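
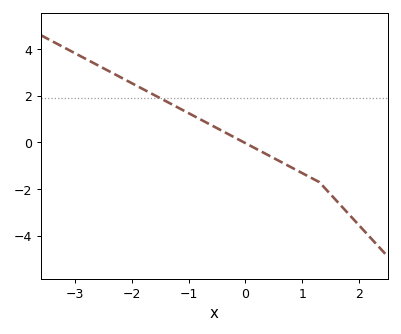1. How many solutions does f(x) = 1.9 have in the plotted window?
1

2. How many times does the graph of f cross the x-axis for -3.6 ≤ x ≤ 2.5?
1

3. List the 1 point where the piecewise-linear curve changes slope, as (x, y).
(1.3, -1.7)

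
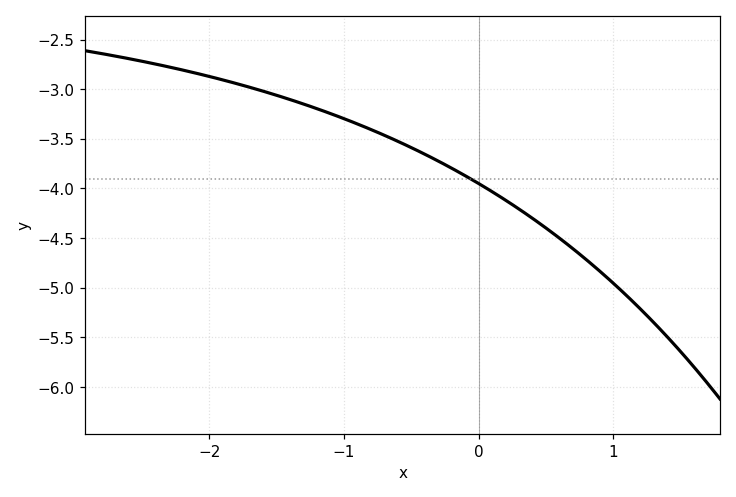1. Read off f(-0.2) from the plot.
-3.8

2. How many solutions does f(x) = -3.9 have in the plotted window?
1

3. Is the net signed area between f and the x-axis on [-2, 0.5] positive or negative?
negative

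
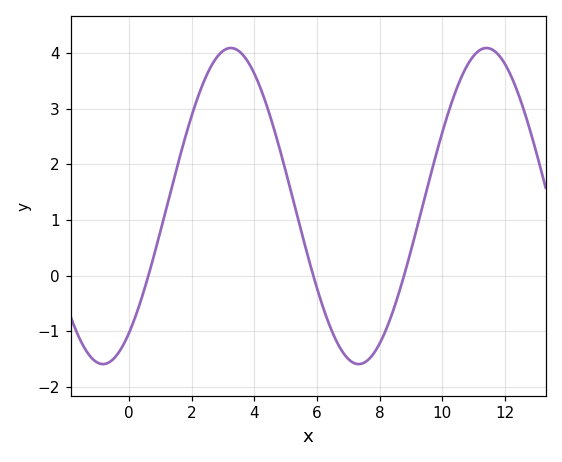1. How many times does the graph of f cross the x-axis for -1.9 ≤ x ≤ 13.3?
3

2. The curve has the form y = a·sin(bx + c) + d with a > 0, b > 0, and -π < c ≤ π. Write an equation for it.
y = 2.84sin(0.77x - 0.93) + 1.25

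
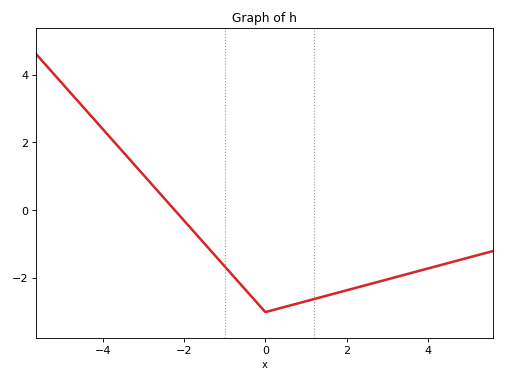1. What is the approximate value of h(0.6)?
-2.81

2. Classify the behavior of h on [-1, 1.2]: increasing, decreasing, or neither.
neither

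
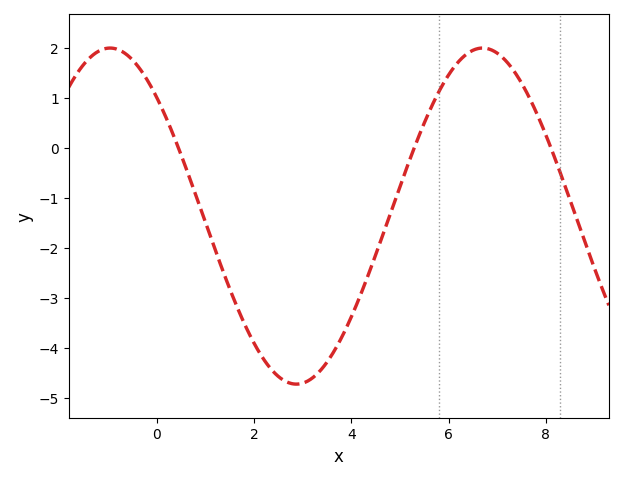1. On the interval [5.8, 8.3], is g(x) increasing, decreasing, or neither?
neither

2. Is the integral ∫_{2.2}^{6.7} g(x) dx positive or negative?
negative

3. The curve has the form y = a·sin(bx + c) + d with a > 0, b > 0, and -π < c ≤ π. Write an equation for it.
y = 3.36sin(0.82x + 2.4) - 1.37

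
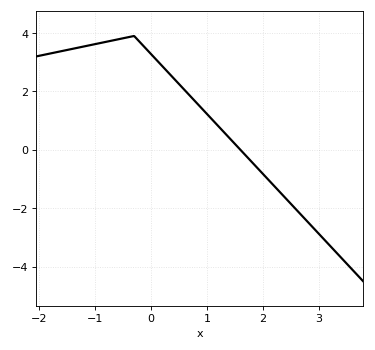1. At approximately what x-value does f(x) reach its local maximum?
-0.302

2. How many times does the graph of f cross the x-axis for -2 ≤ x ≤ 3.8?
1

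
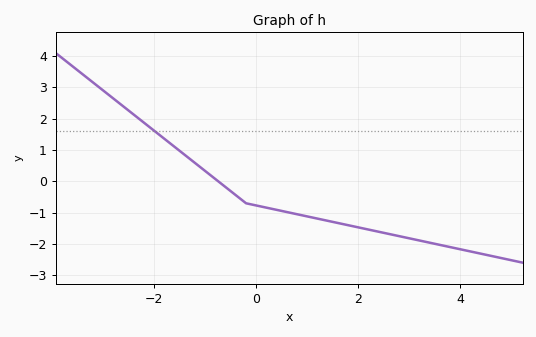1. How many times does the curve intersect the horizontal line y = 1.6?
1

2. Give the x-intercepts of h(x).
-0.8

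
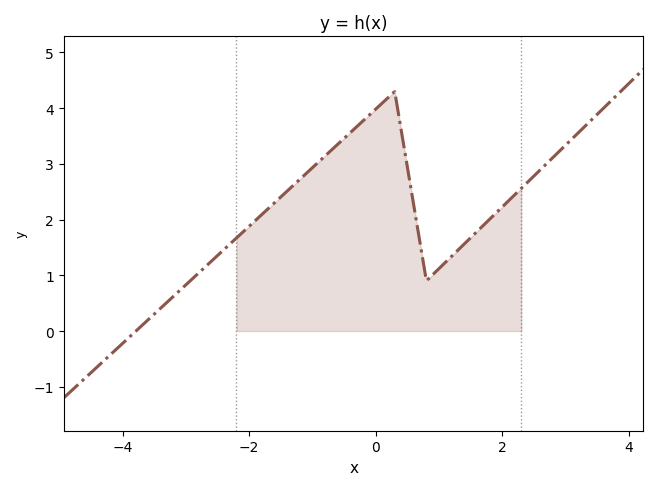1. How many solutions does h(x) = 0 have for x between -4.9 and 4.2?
1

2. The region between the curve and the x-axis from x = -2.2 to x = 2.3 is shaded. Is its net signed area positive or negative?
positive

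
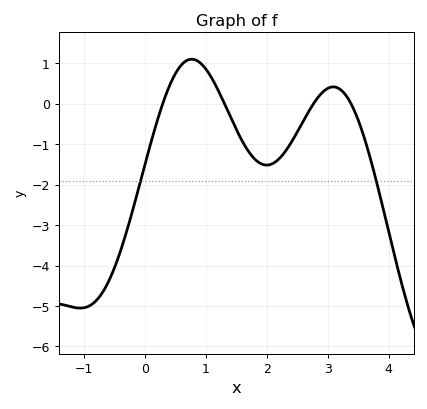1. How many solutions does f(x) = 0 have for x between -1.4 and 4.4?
4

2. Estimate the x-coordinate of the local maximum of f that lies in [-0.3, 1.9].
0.773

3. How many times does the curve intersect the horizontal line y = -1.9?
2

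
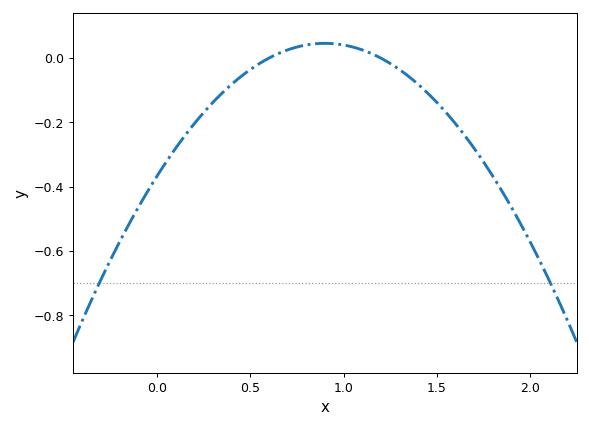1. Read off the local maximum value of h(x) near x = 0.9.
0.04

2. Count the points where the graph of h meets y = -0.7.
2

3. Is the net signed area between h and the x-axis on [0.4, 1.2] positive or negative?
positive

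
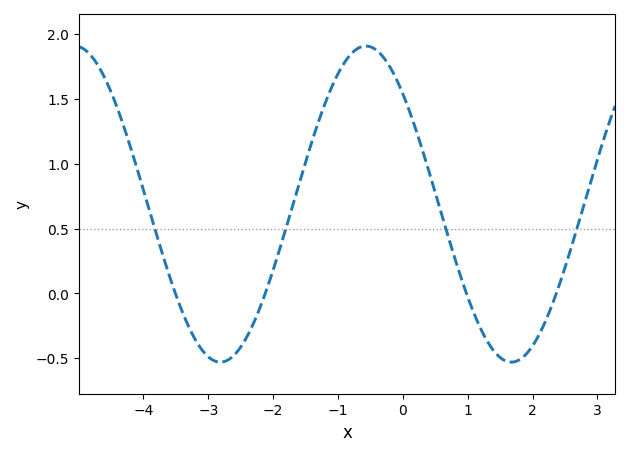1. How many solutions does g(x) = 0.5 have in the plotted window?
4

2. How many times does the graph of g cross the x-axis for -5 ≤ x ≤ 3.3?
4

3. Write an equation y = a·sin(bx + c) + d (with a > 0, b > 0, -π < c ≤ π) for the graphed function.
y = 1.22sin(1.4x + 2.37) + 0.69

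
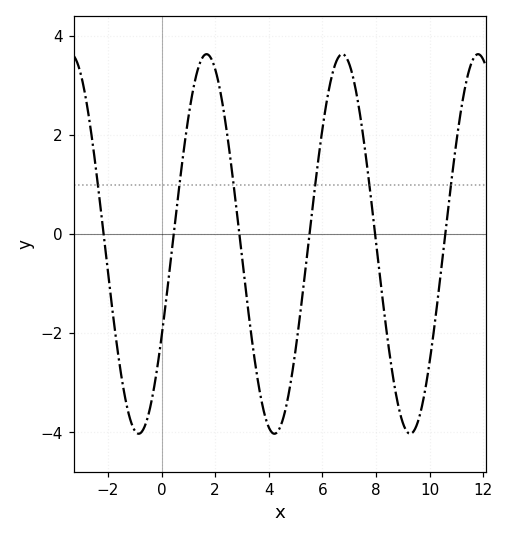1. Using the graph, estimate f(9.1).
-3.94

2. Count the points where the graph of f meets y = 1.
6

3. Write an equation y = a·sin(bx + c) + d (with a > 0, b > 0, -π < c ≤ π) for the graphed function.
y = 3.83sin(1.24x - 0.51) - 0.2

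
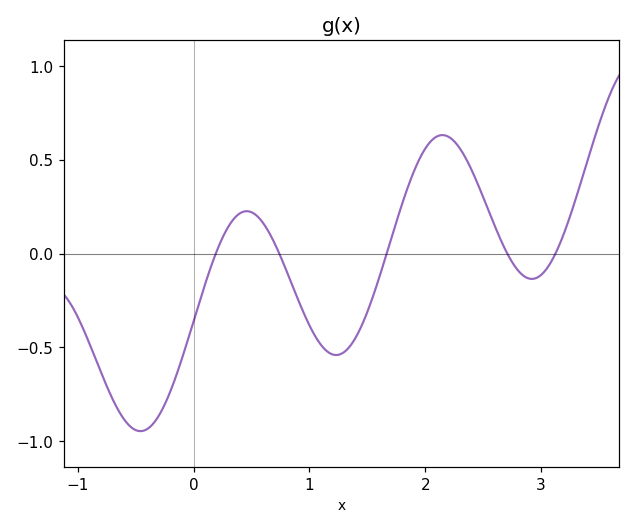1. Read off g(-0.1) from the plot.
-0.558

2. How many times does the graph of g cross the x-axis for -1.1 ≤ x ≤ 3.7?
5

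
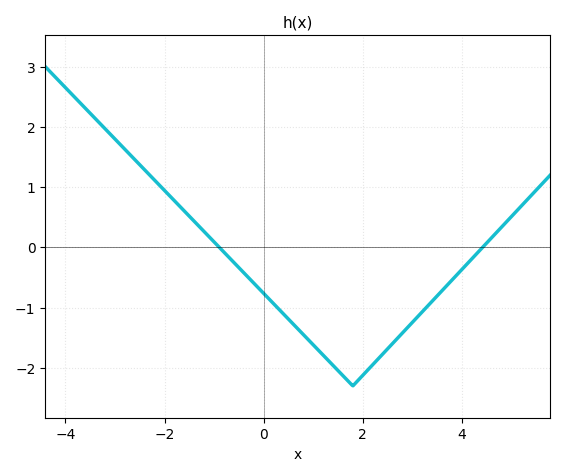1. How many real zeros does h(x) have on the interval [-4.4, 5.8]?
2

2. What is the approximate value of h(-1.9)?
0.9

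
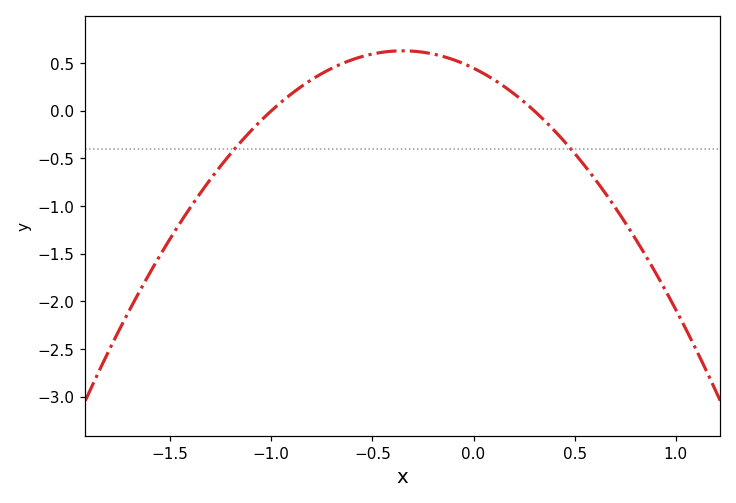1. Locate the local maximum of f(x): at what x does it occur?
-0.35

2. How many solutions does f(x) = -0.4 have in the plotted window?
2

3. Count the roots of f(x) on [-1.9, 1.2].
2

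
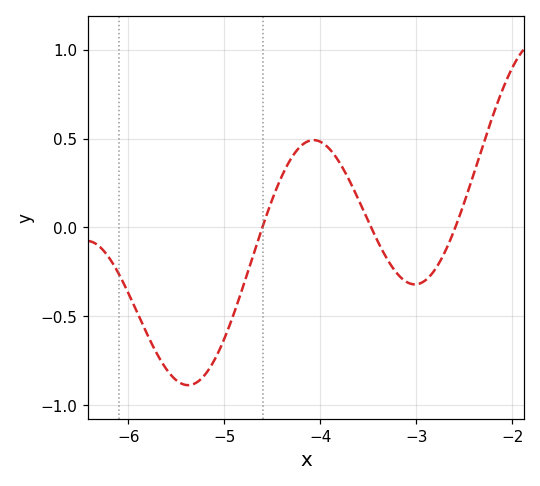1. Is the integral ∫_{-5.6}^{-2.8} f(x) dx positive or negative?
negative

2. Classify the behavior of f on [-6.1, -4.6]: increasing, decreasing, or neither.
neither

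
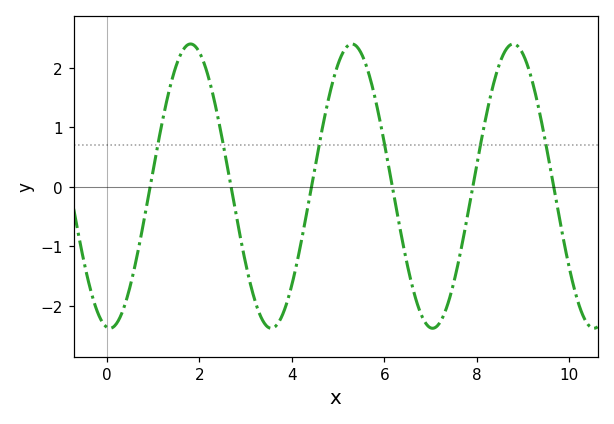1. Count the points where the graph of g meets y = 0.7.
6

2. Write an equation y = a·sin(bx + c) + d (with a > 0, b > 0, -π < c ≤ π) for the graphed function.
y = 2.39sin(1.8x - 1.7) + 0.01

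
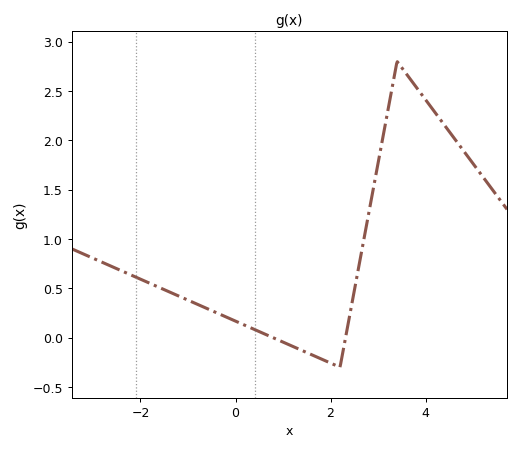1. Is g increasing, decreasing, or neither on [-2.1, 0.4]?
decreasing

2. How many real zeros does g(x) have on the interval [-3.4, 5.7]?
2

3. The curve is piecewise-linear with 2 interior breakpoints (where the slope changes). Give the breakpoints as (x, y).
(2.2, -0.3); (3.4, 2.8)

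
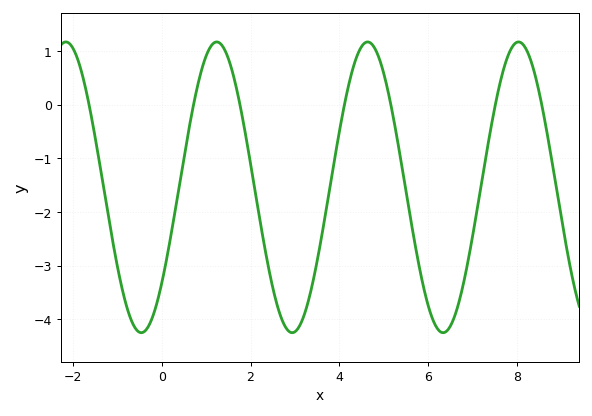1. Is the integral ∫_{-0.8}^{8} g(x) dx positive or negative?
negative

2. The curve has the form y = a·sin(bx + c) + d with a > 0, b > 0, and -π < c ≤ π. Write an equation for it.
y = 2.71sin(1.85x - 0.722) - 1.54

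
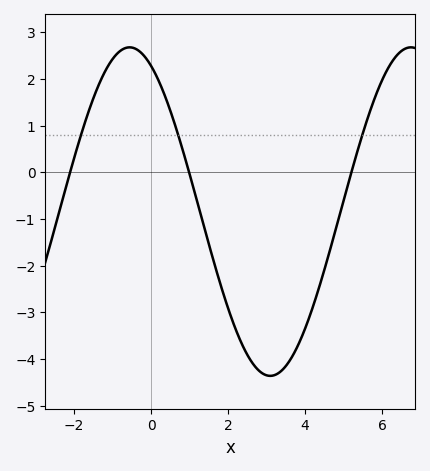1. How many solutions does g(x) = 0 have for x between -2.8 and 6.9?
3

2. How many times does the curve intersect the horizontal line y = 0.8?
3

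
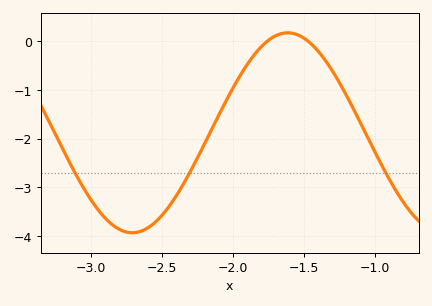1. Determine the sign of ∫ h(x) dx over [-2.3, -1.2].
negative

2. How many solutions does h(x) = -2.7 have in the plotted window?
3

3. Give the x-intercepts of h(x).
-1.76, -1.47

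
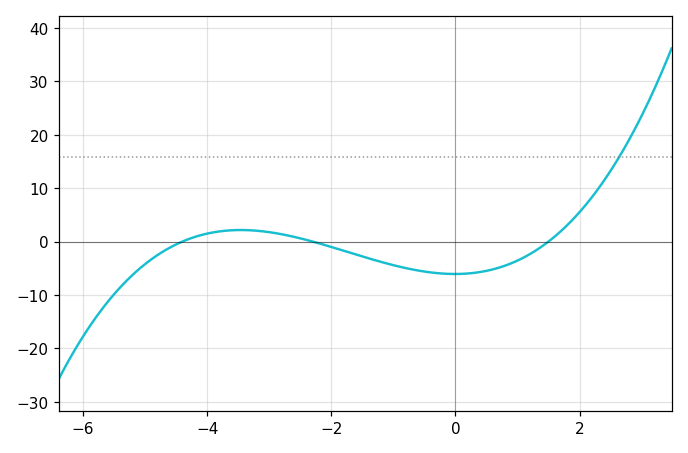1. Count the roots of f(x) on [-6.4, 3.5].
3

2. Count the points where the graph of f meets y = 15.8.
1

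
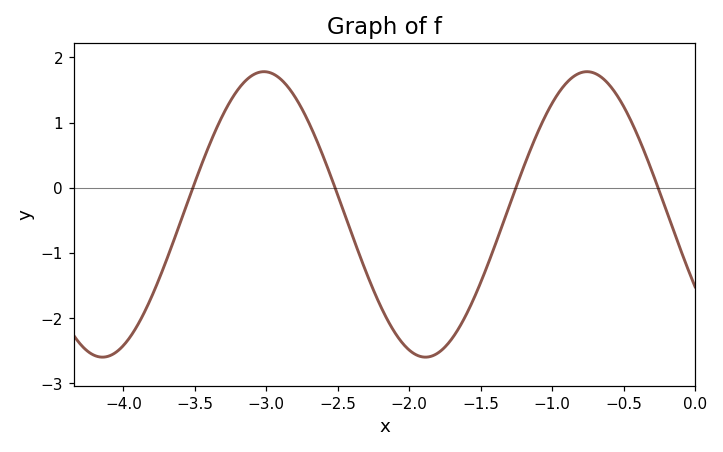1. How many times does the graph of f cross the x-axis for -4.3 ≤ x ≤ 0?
4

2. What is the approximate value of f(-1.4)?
-0.9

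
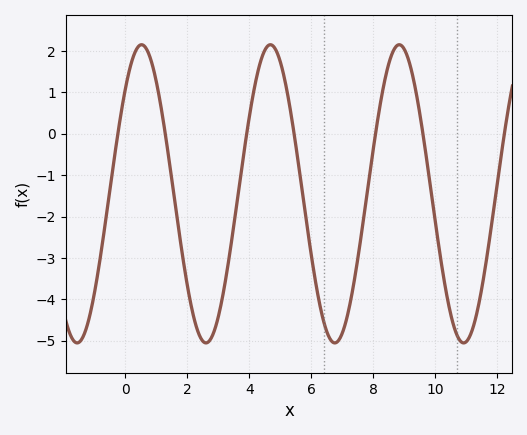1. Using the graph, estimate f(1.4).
-0.6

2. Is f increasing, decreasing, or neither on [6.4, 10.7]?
neither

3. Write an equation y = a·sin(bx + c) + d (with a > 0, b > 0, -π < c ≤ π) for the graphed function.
y = 3.6sin(1.5x + 0.78) - 1.45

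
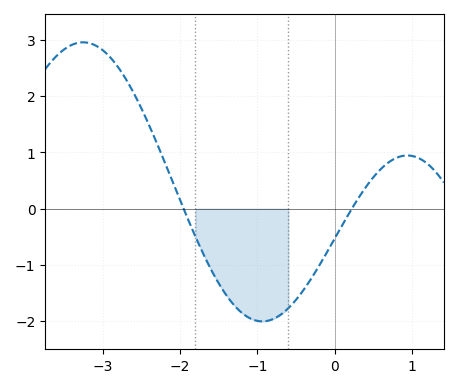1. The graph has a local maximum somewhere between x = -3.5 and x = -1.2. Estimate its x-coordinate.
-3.25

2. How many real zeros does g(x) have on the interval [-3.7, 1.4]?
2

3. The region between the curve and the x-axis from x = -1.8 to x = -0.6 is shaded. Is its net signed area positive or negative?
negative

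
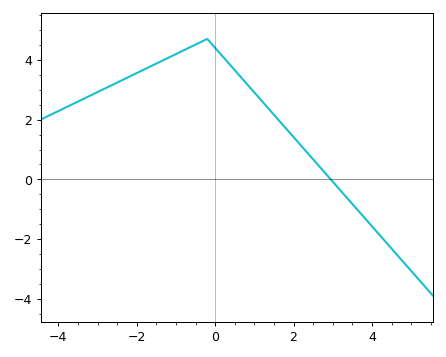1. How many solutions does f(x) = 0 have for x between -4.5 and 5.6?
1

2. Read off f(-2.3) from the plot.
3.37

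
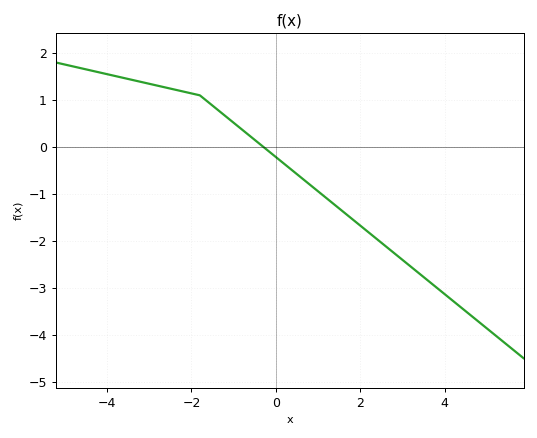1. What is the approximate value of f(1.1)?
-1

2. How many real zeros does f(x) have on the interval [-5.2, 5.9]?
1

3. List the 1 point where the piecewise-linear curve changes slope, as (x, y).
(-1.8, 1.1)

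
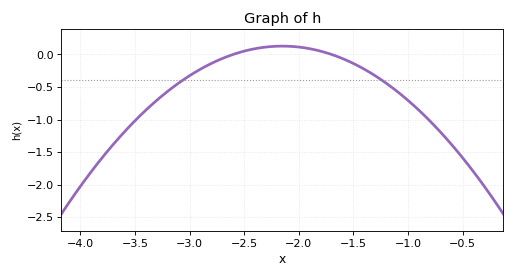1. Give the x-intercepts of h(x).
-2.6, -1.7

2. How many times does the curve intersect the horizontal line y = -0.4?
2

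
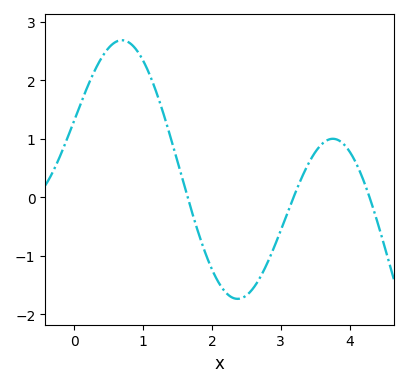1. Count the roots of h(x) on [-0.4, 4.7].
3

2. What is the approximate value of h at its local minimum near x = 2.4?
-1.73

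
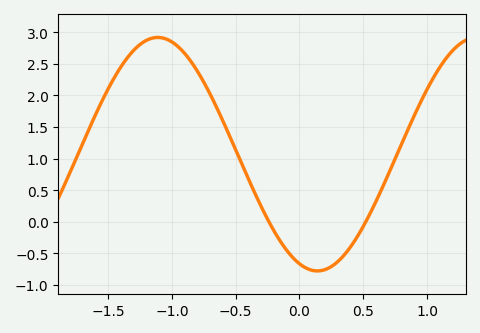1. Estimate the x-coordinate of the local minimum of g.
0.141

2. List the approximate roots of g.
-0.24, 0.52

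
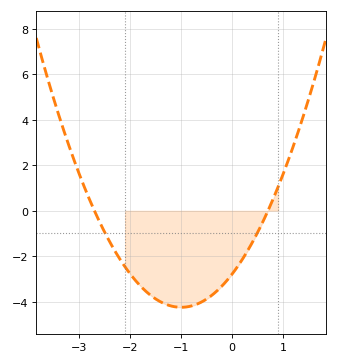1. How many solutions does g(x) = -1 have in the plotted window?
2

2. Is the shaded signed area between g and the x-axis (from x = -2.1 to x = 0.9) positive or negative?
negative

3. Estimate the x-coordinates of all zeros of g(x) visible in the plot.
-2.7, 0.7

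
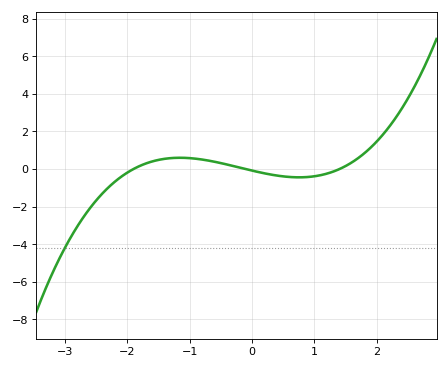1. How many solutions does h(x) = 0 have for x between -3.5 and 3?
3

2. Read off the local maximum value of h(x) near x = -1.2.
0.6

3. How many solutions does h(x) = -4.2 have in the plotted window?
1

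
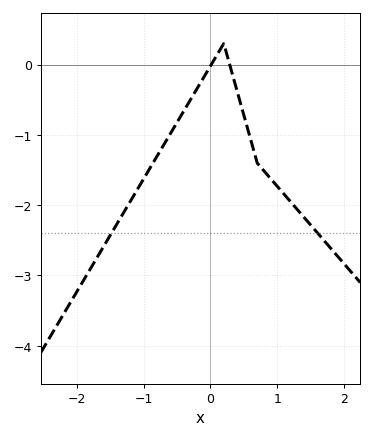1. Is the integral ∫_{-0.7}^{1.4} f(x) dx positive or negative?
negative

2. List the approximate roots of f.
0, 0.3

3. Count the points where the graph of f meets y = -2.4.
2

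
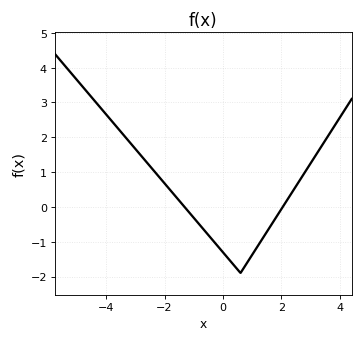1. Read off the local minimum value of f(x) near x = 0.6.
-1.9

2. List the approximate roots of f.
-1.32, 2.05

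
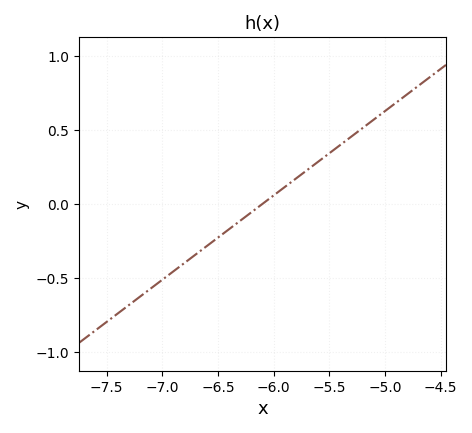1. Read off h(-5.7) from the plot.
0.228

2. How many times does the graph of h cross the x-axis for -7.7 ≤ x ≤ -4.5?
1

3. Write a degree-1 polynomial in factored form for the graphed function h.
y = 0.57(x + 6.1)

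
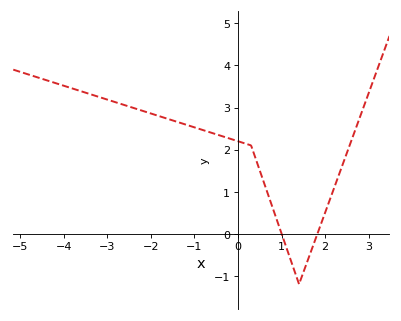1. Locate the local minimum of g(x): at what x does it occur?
1.4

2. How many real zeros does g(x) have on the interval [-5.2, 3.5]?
2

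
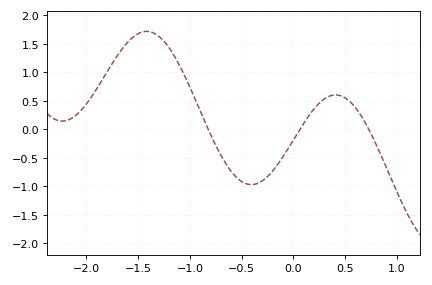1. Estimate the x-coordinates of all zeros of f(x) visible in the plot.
-0.823, 0.061, 0.727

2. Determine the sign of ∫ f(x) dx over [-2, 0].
positive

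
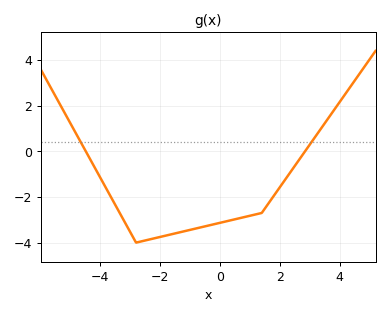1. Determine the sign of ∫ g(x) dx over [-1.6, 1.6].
negative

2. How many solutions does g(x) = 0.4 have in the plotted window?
2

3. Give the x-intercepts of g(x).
-4.48, 2.85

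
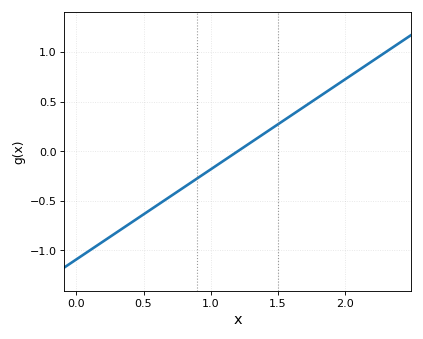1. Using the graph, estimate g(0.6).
-0.546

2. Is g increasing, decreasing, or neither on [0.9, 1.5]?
increasing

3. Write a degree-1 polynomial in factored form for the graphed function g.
y = 0.91(x - 1.2)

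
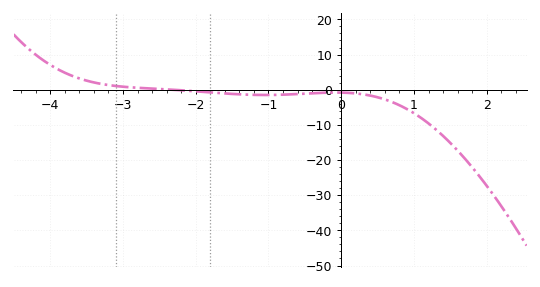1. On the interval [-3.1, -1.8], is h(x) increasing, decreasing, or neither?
decreasing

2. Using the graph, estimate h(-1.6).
-1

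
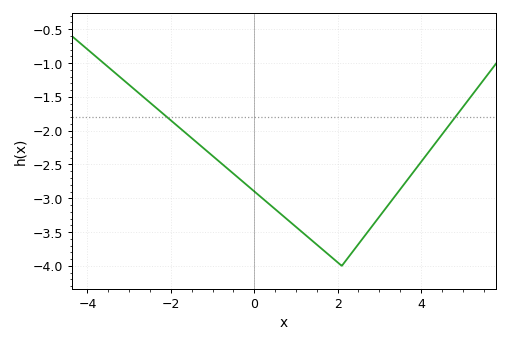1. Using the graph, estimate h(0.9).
-3.37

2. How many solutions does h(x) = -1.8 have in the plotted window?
2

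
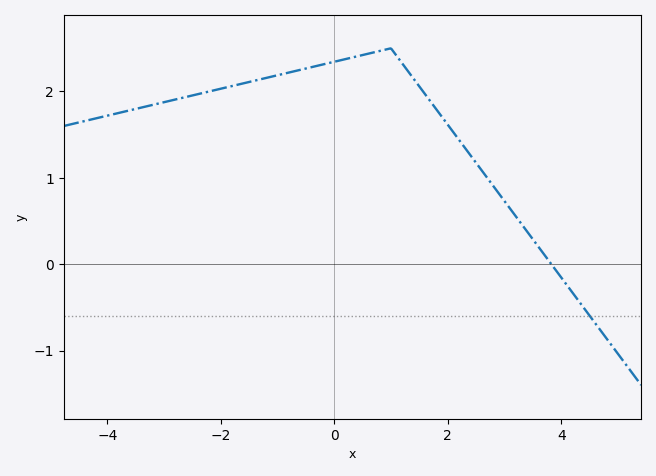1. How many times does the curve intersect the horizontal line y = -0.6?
1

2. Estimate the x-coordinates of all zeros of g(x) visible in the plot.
3.83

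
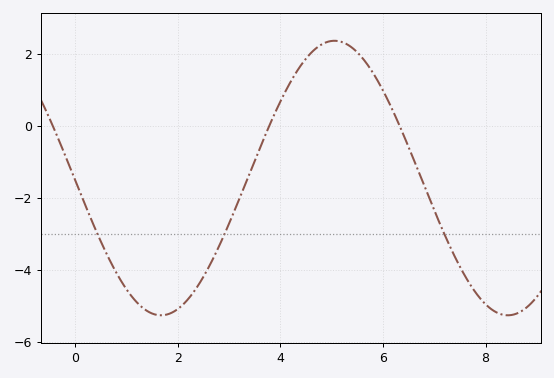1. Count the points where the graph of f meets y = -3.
3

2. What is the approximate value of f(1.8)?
-5.2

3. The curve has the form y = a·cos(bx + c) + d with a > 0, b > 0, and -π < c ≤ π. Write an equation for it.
y = 3.81cos(0.93x + 1.6) - 1.45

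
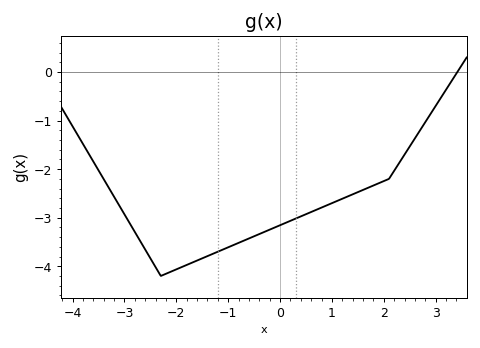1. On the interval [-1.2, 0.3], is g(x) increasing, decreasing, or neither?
increasing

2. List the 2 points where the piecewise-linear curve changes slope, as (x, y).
(-2.3, -4.2); (2.1, -2.2)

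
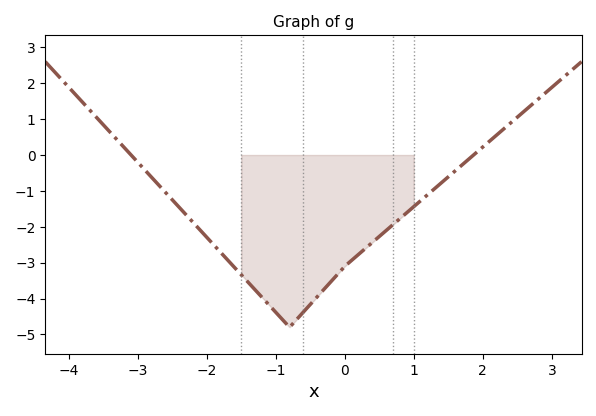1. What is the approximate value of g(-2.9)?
-0.4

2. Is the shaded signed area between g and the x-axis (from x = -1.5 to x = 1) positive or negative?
negative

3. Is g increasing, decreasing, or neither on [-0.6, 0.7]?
increasing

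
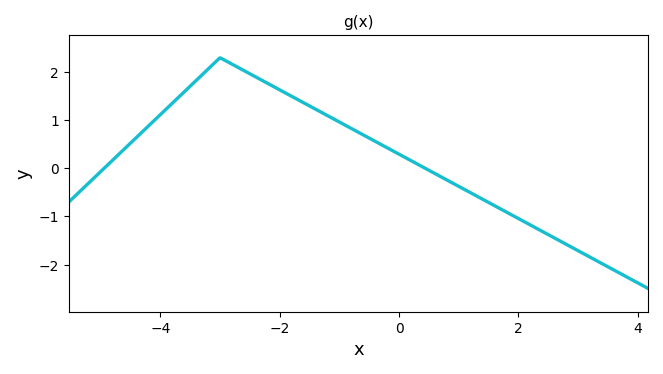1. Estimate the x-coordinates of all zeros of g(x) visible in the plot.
-5, 0.4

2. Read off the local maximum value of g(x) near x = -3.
2.3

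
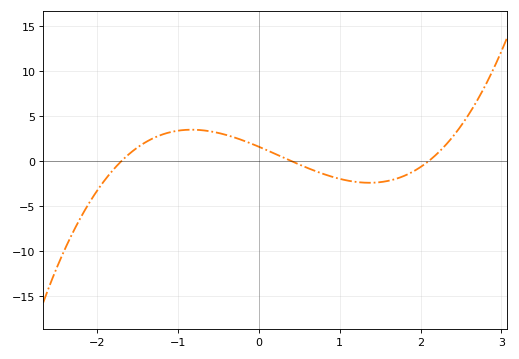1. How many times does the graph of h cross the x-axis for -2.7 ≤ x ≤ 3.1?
3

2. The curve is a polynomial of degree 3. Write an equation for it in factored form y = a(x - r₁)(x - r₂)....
y = 1.11(x + 1.7)(x - 0.4)(x - 2.1)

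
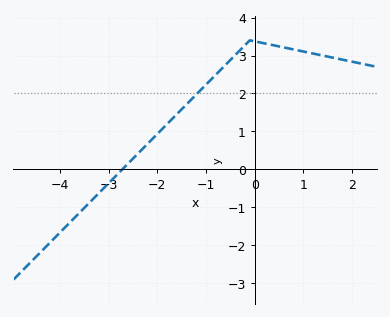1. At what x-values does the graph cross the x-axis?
-2.72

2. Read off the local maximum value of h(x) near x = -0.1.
3.4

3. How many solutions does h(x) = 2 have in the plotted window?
1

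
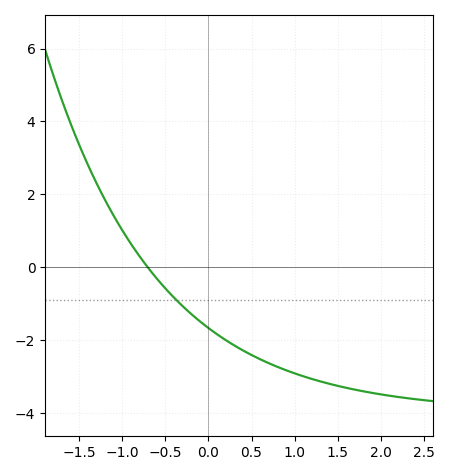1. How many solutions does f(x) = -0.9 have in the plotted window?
1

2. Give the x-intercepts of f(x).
-0.704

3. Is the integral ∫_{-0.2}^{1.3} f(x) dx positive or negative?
negative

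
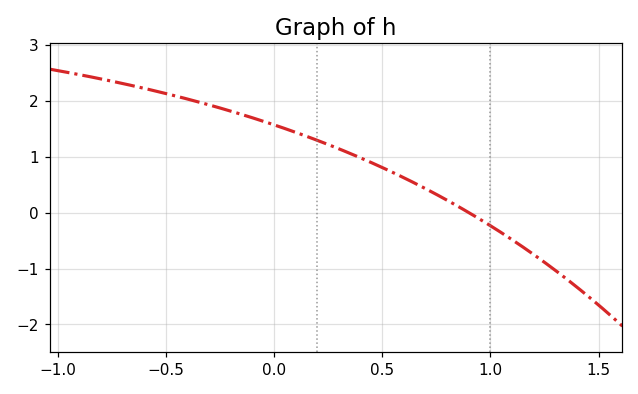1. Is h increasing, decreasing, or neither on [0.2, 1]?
decreasing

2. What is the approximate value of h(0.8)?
0.222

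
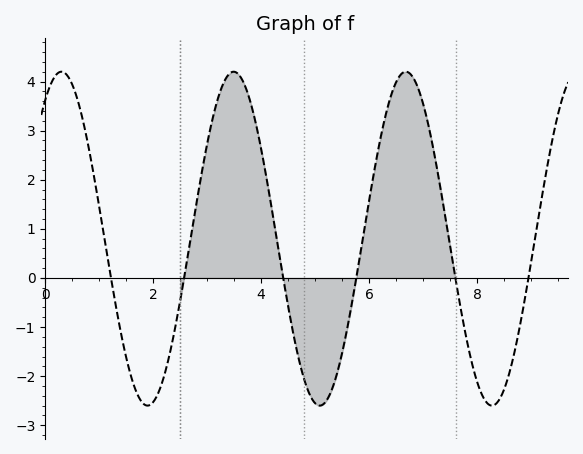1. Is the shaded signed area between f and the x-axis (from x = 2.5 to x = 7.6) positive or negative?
positive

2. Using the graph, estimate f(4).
2.62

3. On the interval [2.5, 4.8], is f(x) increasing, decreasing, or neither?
neither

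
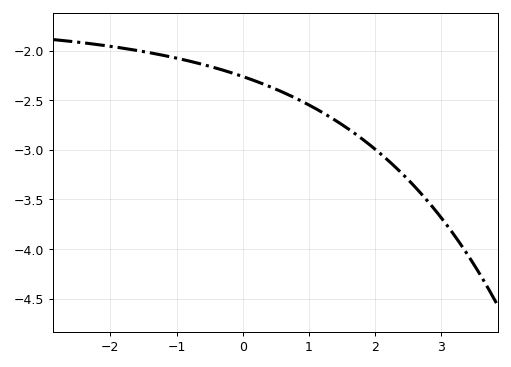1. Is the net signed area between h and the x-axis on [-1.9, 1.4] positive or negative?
negative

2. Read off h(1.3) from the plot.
-2.66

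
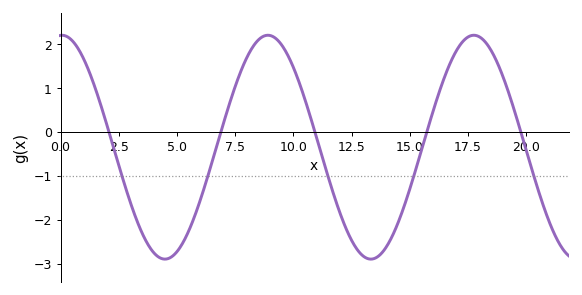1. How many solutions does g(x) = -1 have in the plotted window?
5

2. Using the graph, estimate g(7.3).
0.713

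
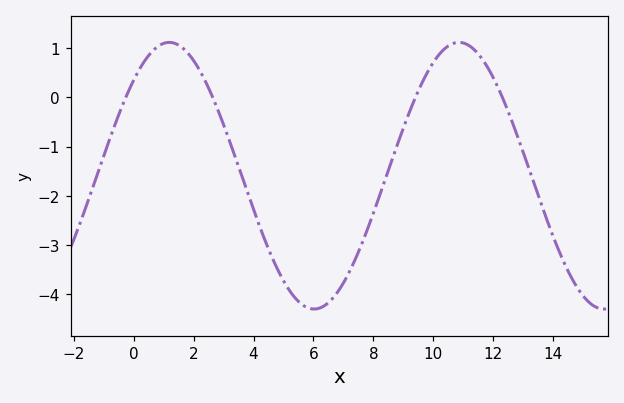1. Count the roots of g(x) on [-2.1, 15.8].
4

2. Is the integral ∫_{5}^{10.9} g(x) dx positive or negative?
negative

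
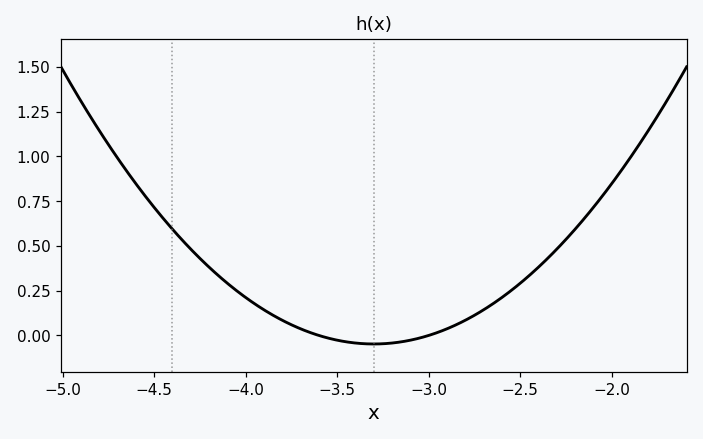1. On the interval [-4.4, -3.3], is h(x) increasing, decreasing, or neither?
decreasing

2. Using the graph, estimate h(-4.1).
0.3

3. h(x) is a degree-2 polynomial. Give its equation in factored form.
y = 0.53(x + 3.6)(x + 3)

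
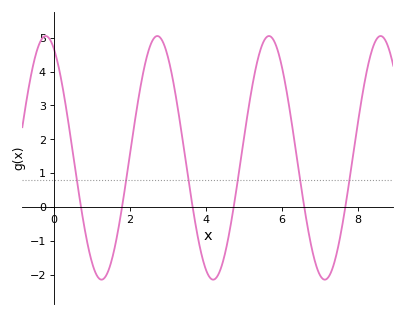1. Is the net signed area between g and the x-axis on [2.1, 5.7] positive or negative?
positive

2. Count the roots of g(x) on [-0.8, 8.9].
6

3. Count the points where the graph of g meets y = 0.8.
6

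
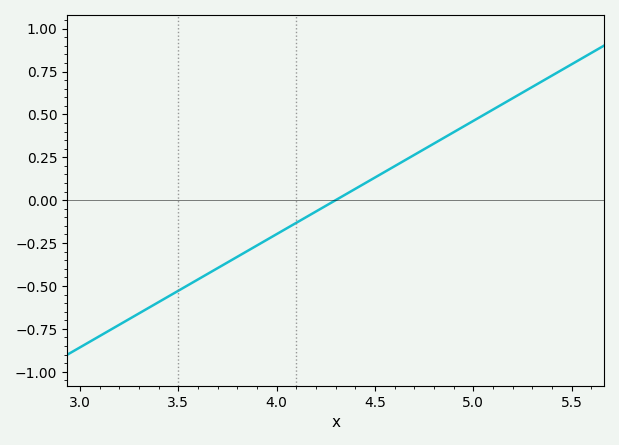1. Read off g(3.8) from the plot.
-0.35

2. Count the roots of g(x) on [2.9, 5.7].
1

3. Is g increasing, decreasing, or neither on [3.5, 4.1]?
increasing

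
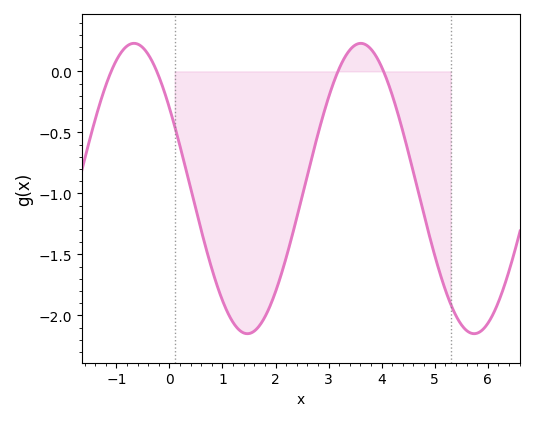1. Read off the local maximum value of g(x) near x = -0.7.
0.25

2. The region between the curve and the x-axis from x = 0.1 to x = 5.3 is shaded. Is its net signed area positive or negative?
negative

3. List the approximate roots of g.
-1, -0.2, 3.2, 4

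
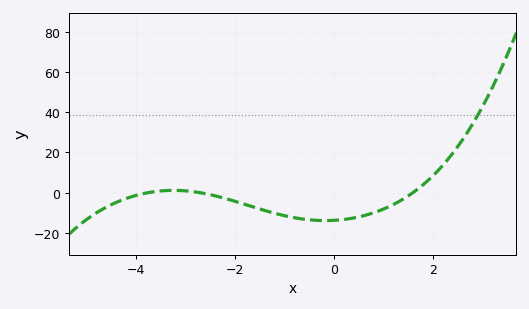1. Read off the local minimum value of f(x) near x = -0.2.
-14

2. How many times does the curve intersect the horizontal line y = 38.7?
1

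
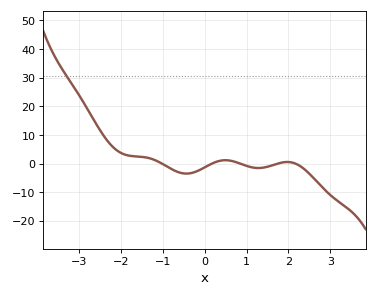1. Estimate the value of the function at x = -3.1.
26.4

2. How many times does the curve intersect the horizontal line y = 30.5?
1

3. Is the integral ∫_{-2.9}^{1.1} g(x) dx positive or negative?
positive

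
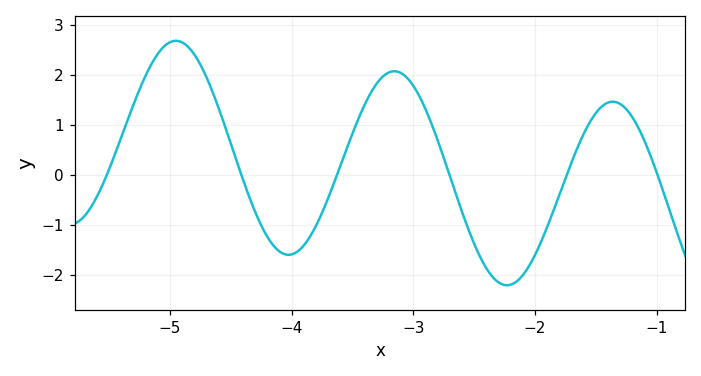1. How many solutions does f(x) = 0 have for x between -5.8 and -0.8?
6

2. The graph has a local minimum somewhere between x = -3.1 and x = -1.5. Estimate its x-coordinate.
-2.23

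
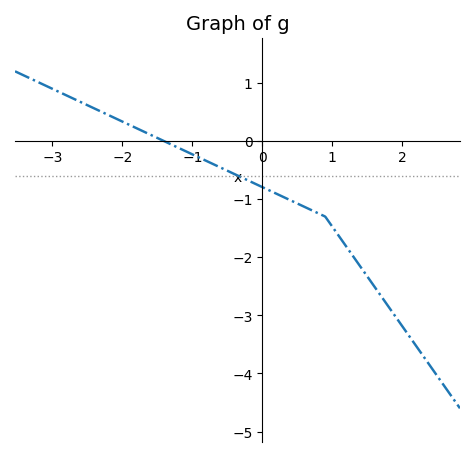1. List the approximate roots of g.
-1.4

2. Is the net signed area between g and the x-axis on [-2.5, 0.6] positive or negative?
negative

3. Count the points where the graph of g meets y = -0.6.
1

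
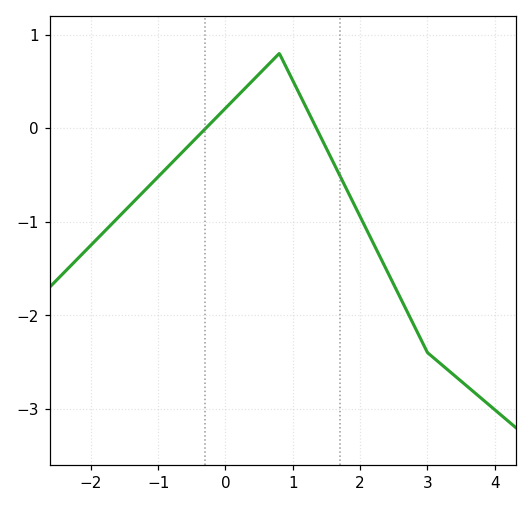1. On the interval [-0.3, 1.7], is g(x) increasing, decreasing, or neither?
neither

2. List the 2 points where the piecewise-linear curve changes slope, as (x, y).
(0.8, 0.8); (3, -2.4)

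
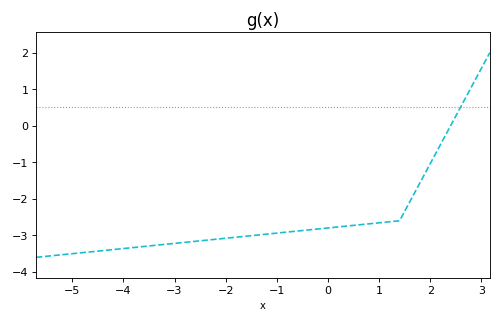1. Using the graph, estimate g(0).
-2.8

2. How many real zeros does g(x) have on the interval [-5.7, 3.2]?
1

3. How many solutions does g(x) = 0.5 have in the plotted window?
1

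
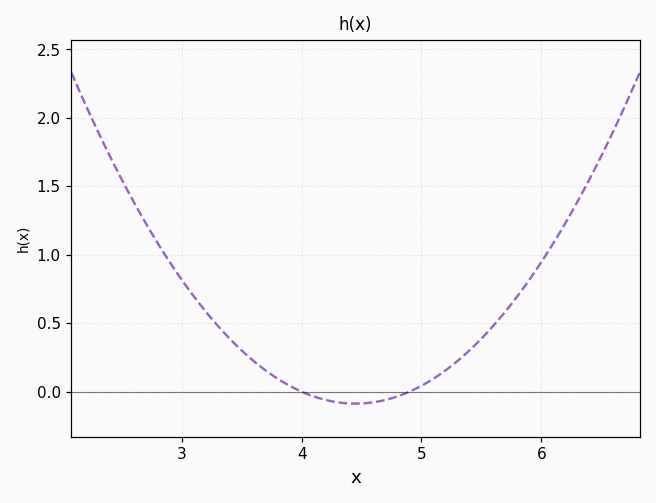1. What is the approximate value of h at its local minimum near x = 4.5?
-0.087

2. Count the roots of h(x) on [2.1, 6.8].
2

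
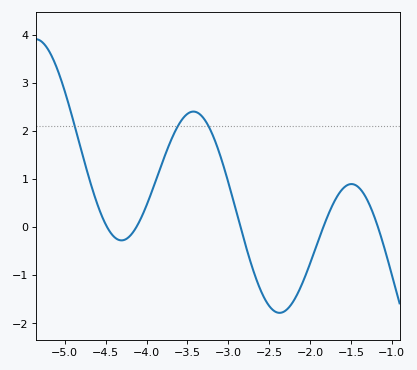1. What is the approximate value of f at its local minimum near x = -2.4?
-1.8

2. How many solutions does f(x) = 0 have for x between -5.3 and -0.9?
5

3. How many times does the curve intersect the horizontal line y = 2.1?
3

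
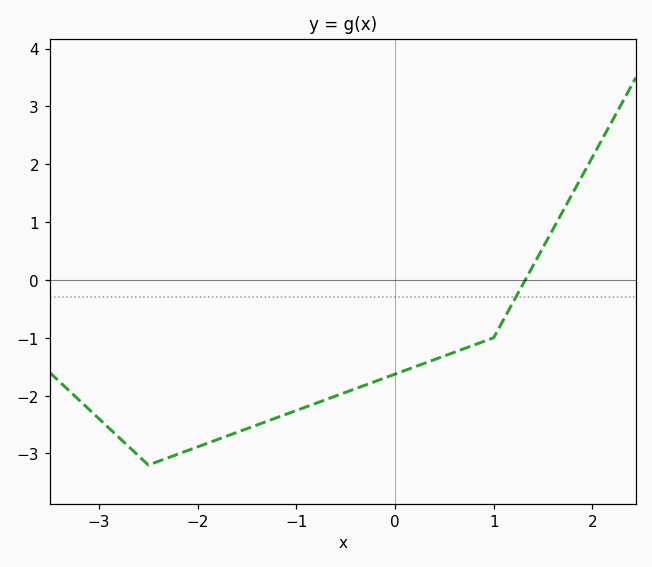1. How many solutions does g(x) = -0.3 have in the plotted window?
1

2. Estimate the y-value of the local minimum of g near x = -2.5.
-3.2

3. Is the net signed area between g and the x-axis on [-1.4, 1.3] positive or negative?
negative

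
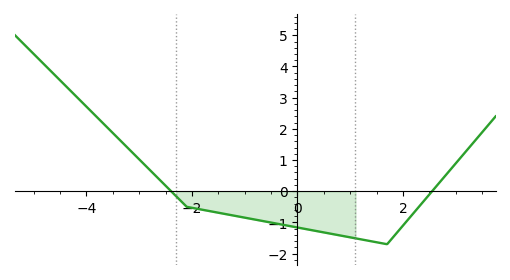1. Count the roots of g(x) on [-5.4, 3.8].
2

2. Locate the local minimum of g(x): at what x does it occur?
1.7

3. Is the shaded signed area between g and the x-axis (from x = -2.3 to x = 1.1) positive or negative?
negative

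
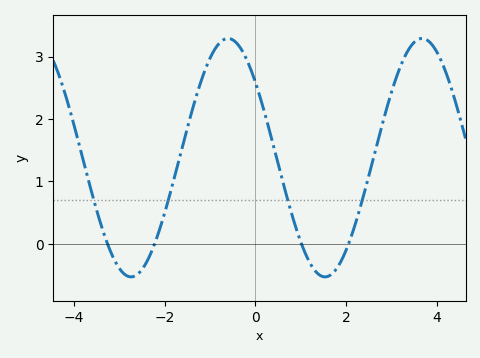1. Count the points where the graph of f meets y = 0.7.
4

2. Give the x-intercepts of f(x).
-3.26, -2.22, 1.01, 2.05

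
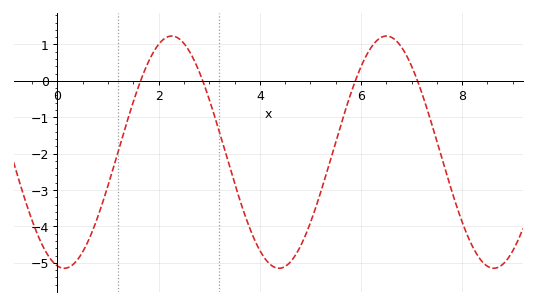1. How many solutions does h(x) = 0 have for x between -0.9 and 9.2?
4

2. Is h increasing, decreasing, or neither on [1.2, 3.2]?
neither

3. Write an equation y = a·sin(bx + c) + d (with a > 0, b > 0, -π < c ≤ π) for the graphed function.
y = 3.19sin(1.5x - 1.8) - 1.96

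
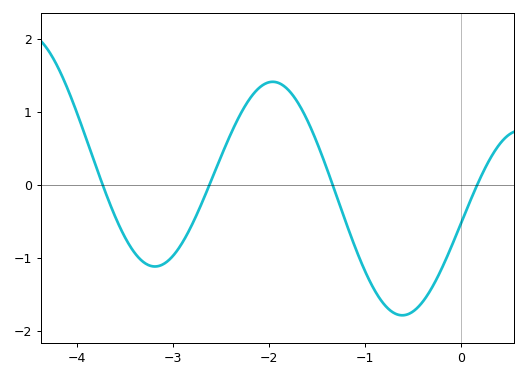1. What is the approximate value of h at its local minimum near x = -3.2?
-1.12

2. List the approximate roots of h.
-3.73, -2.62, -1.34, 0.166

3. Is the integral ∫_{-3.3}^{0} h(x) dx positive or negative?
negative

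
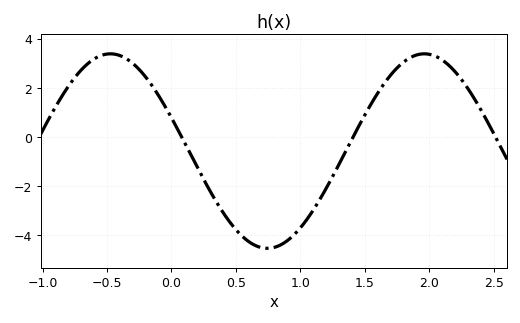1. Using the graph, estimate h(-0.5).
3.4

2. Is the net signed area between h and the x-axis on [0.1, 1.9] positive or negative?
negative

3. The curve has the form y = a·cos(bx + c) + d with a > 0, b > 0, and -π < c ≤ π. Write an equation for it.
y = 3.96cos(2.6x + 1.2) - 0.57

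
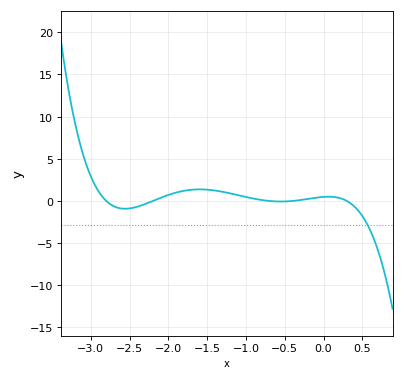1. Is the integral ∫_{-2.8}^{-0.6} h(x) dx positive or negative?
positive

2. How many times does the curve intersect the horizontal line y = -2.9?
1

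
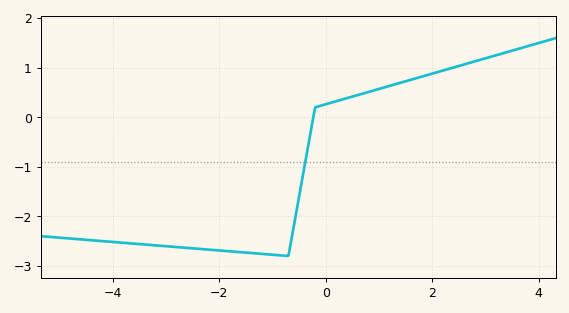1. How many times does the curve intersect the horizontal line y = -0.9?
1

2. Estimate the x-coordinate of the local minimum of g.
-0.8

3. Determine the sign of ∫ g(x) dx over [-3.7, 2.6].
negative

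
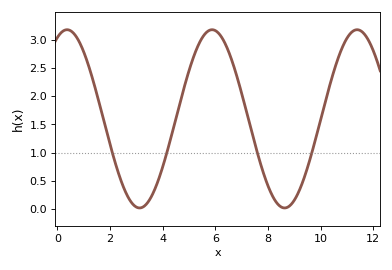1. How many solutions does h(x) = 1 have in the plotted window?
4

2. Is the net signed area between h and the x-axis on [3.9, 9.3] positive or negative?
positive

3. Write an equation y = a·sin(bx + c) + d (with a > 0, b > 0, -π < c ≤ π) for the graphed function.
y = 1.58sin(1.14x + 1.15) + 1.6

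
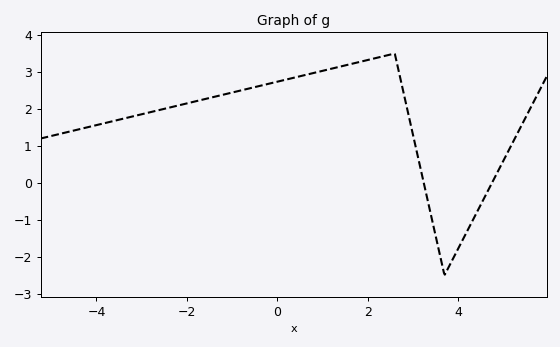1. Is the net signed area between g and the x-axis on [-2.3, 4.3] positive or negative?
positive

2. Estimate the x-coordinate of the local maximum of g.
2.6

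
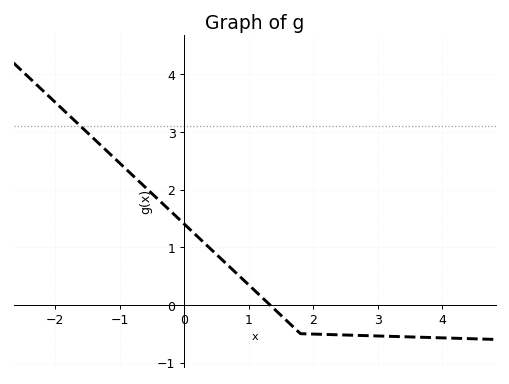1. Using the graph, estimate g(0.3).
1.09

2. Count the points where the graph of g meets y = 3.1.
1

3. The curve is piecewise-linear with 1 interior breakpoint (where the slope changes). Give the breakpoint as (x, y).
(1.8, -0.5)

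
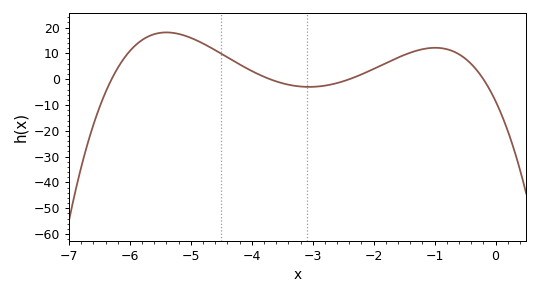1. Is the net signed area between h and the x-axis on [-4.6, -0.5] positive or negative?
positive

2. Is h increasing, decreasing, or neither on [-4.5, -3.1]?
decreasing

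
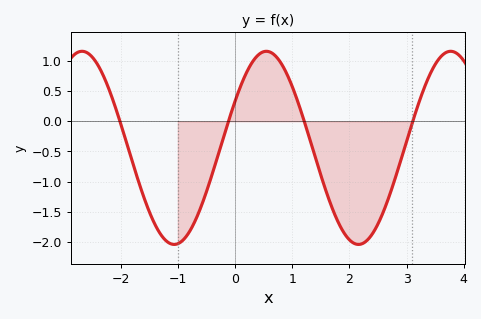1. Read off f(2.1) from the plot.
-2.05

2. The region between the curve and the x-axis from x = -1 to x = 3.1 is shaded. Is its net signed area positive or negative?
negative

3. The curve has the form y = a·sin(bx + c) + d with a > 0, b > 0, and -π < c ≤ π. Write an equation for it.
y = 1.6sin(1.9x + 0.5) - 0.44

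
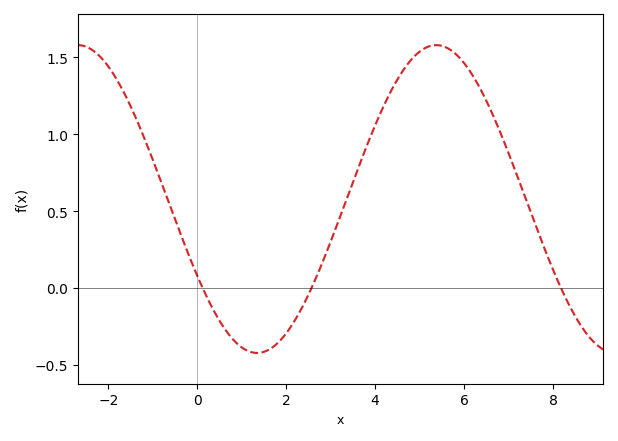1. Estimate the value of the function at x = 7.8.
0.264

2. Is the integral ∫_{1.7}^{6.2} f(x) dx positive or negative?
positive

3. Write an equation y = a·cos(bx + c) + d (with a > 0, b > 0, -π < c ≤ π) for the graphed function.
y = 1cos(0.78x + 2.09) + 0.58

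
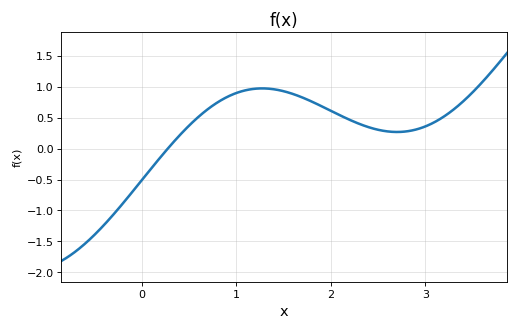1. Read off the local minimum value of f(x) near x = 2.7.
0.268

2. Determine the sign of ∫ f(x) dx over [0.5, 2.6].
positive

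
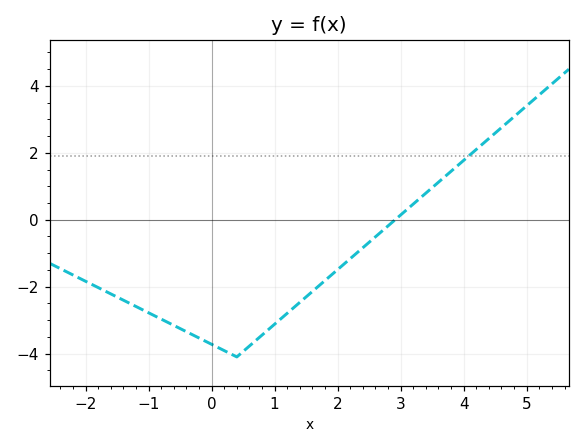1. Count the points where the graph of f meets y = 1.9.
1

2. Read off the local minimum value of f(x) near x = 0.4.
-4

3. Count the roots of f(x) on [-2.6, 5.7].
1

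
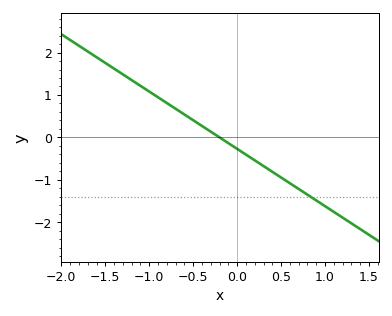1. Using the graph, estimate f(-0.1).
-0.135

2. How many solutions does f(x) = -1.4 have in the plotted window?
1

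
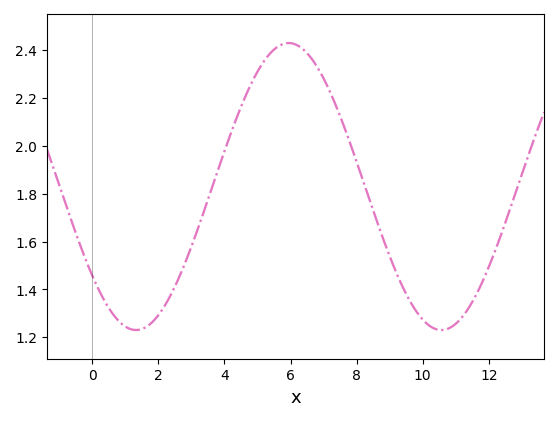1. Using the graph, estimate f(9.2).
1.48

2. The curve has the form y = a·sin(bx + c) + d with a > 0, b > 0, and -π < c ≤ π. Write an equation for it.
y = 0.6sin(0.68x - 2.5) + 1.83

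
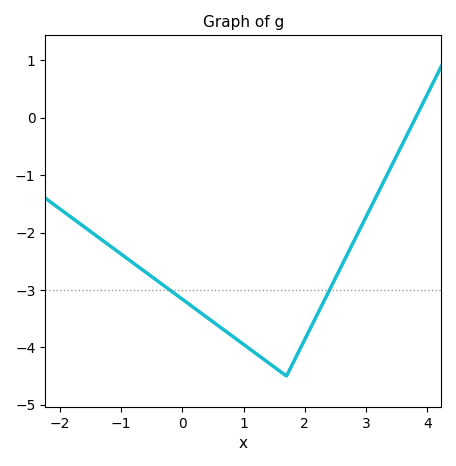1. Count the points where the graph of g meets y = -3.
2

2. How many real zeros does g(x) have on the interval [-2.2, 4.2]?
1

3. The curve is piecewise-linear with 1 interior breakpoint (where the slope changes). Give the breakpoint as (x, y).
(1.7, -4.5)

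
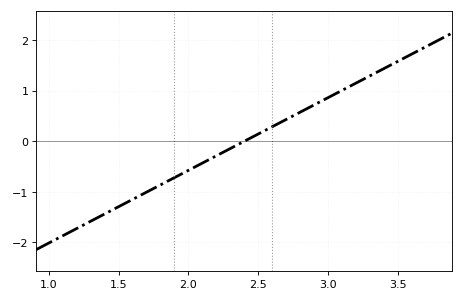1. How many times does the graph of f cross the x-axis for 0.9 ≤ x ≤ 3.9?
1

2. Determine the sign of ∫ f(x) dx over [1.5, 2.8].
negative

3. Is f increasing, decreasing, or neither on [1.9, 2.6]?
increasing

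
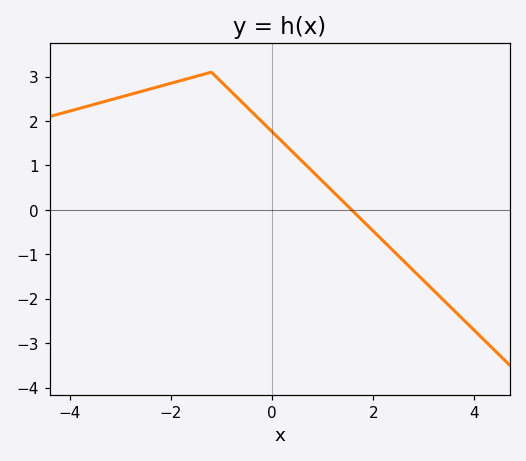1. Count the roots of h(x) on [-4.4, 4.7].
1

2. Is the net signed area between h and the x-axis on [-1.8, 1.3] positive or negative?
positive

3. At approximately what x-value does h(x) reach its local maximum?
-1.2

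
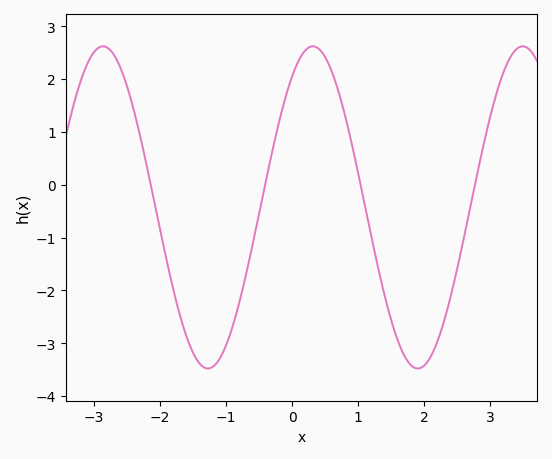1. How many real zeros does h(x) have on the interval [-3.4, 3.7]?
4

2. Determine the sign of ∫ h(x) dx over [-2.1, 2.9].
negative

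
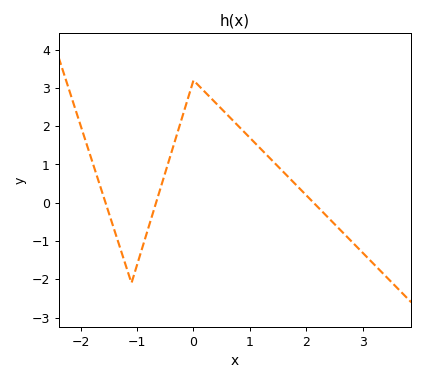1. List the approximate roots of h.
-1.6, -0.7, 2.1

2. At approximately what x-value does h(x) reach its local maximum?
0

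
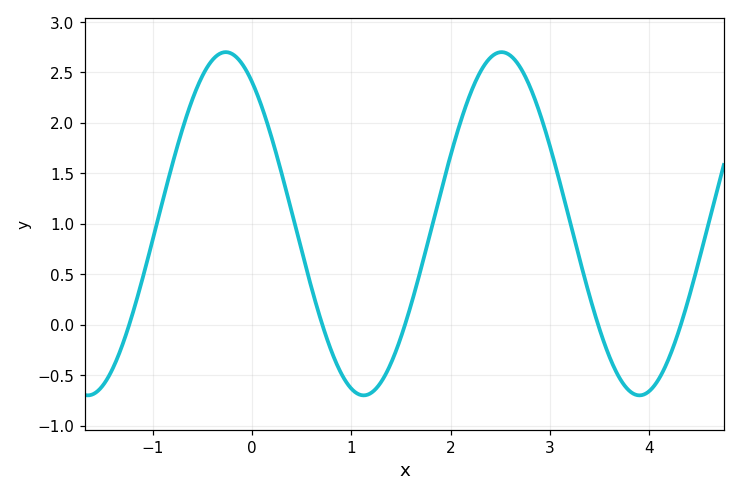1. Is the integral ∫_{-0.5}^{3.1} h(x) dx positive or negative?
positive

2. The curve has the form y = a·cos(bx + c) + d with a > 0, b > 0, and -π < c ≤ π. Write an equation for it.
y = 1.7cos(2.26x + 0.602) + 1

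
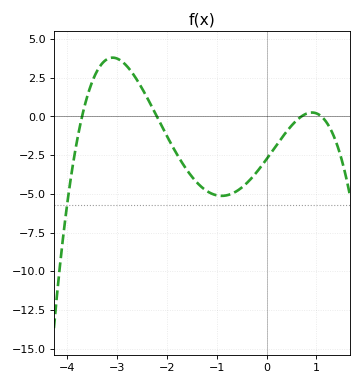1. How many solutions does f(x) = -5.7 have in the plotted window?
1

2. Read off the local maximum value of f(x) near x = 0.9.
0.252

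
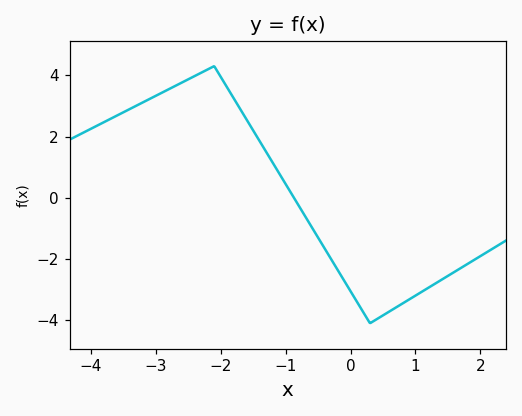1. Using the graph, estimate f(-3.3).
3.01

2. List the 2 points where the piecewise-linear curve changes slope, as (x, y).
(-2.1, 4.3); (0.3, -4.1)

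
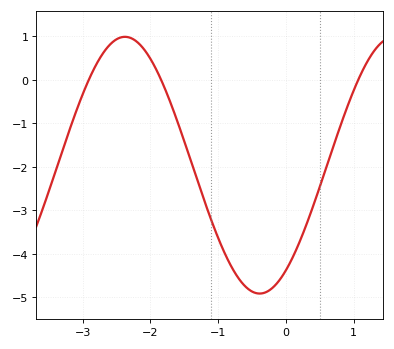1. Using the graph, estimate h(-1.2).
-2.79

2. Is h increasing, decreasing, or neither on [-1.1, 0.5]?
neither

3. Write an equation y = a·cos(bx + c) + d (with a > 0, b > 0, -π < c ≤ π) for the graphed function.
y = 2.95cos(1.58x - 2.53) - 1.96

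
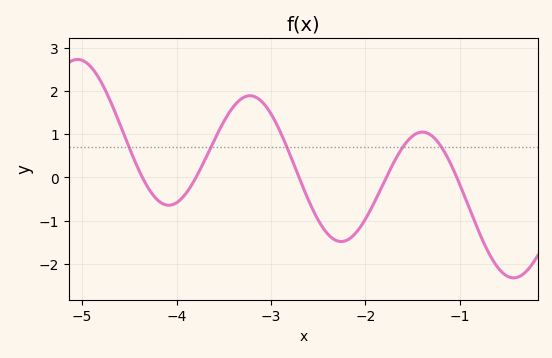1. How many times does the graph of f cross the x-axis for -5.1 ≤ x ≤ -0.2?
5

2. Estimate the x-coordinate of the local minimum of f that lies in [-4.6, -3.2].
-4.08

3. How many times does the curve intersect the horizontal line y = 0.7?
5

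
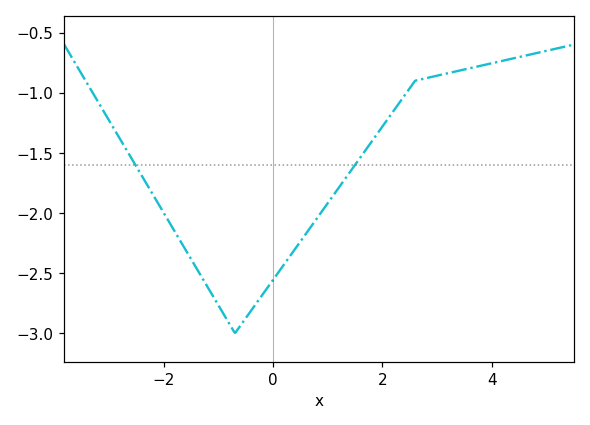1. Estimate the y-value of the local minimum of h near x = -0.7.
-3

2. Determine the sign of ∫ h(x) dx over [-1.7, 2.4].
negative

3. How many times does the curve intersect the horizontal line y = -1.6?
2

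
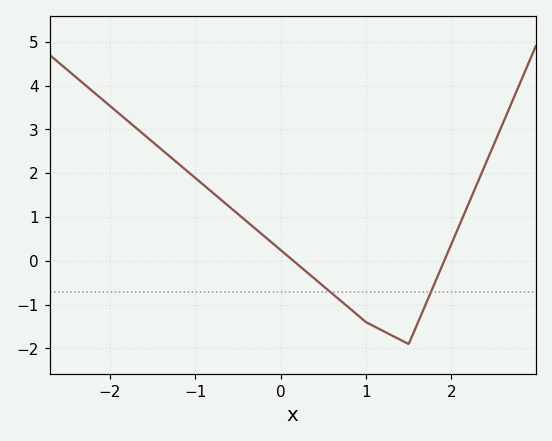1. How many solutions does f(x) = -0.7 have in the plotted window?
2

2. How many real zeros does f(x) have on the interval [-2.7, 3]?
2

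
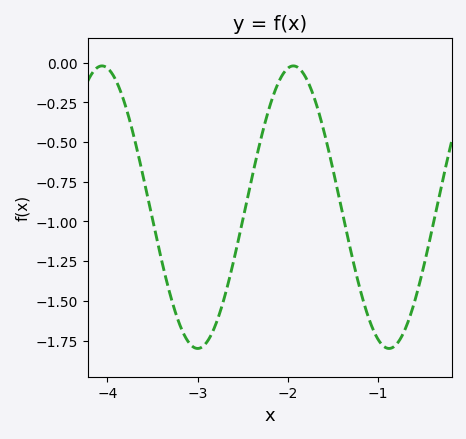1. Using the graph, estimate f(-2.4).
-0.733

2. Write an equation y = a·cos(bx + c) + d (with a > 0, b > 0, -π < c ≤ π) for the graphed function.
y = 0.89cos(2.96x - 0.55) - 0.91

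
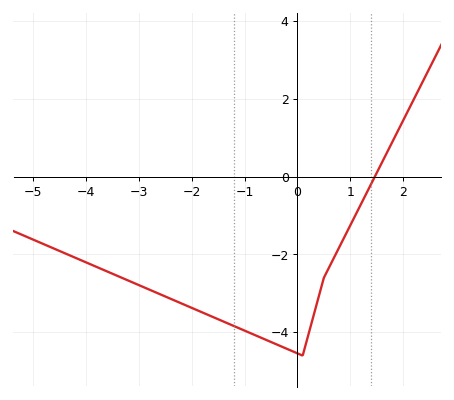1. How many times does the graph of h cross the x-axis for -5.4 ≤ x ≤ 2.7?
1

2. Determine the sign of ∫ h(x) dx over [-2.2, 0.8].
negative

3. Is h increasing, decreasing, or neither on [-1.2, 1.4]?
neither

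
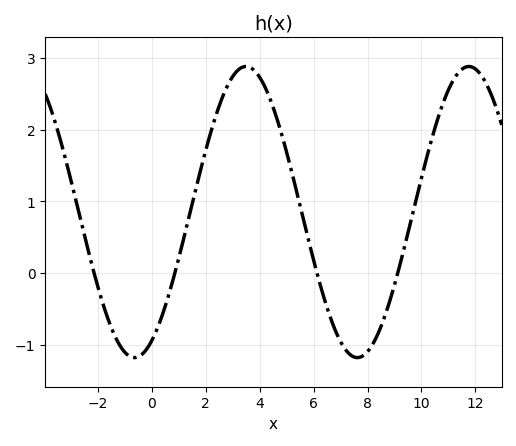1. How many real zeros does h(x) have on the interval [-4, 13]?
4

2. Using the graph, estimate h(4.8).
2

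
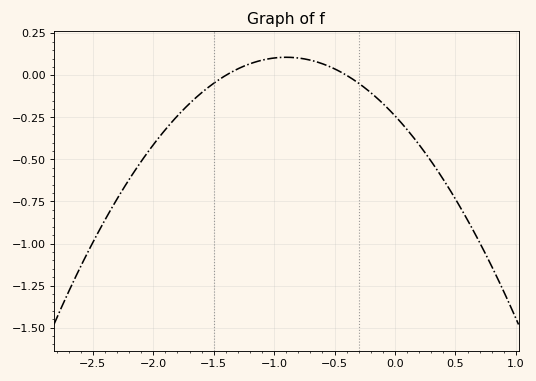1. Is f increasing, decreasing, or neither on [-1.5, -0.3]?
neither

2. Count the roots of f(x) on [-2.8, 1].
2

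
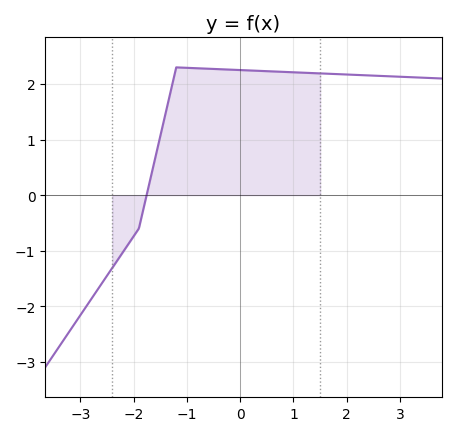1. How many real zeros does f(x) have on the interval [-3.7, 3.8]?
1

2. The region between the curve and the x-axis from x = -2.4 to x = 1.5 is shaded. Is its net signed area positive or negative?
positive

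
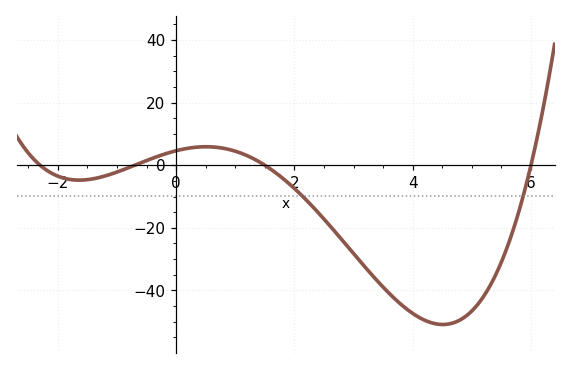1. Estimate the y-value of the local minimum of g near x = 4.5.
-50.9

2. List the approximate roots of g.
-2.3, -0.7, 1.5, 6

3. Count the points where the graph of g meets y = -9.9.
2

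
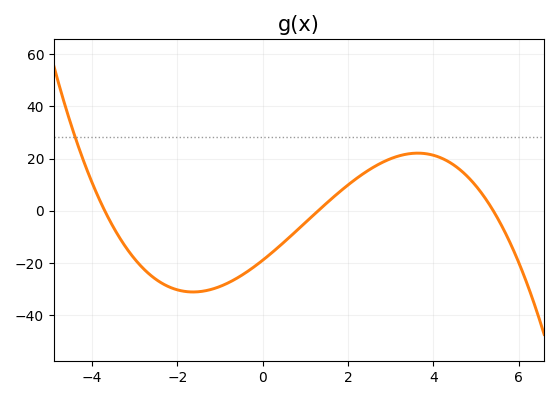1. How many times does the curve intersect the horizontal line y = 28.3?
1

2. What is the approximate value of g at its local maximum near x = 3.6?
22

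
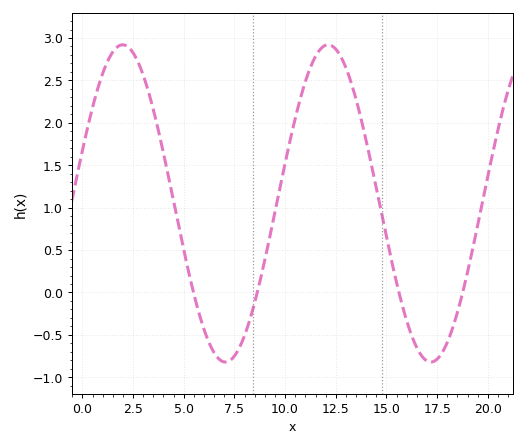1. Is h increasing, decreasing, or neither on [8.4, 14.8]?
neither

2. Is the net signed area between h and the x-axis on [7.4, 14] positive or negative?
positive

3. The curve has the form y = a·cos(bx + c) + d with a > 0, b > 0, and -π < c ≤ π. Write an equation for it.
y = 1.87cos(0.62x - 1.23) + 1.05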